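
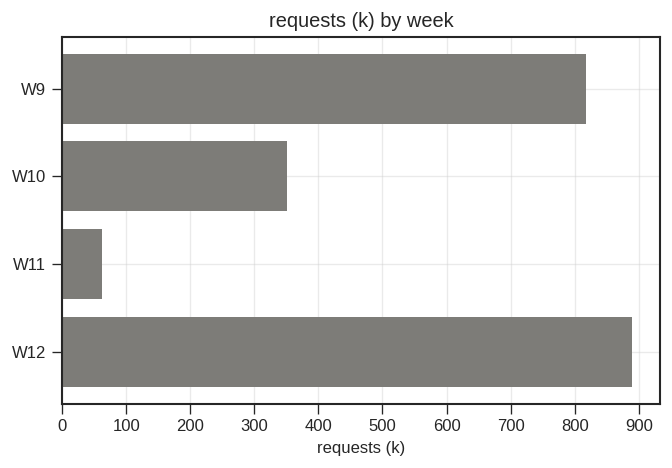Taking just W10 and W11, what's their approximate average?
(400 + 100) / 2 ≈ 250.

≈ 250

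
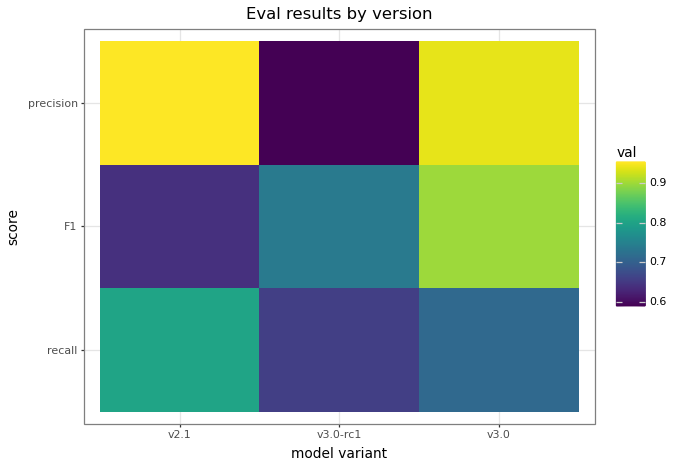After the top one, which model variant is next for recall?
Top 3 for recall: v2.1 ≈ 0.80, v3.0 ≈ 0.70, v3.0-rc1 ≈ 0.65.

v3.0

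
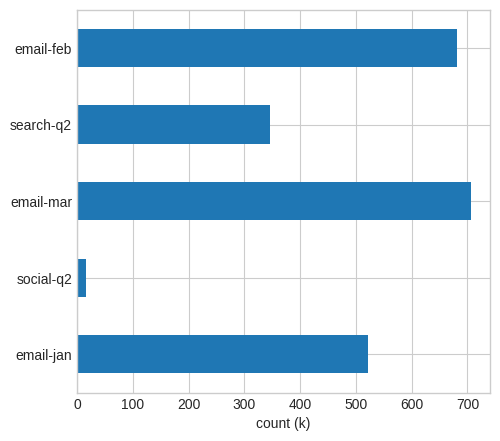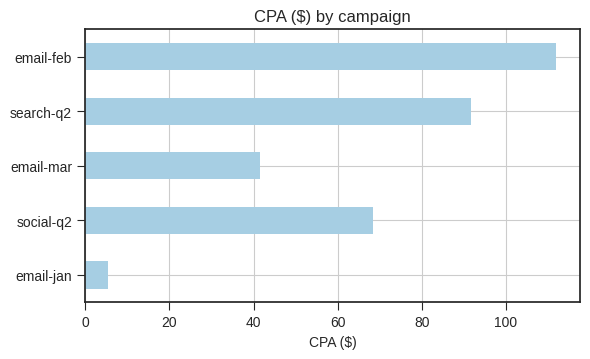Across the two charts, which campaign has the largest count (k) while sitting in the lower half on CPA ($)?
Chart 2 median CPA ($) ≈ 60; below-median campaigns: email-jan, email-mar. Among those, email-mar has the highest count (k) (≈ 700).

email-mar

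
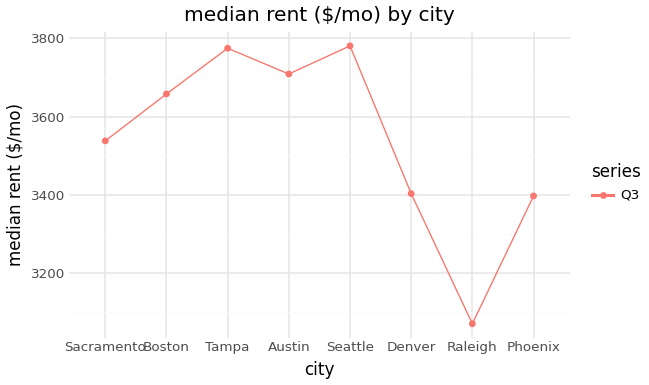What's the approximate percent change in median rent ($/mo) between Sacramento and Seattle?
Sacramento ≈ 3500, Seattle ≈ 3800; (3800 − 3500) / 3500 ≈ +8.6%.

≈ +8.6%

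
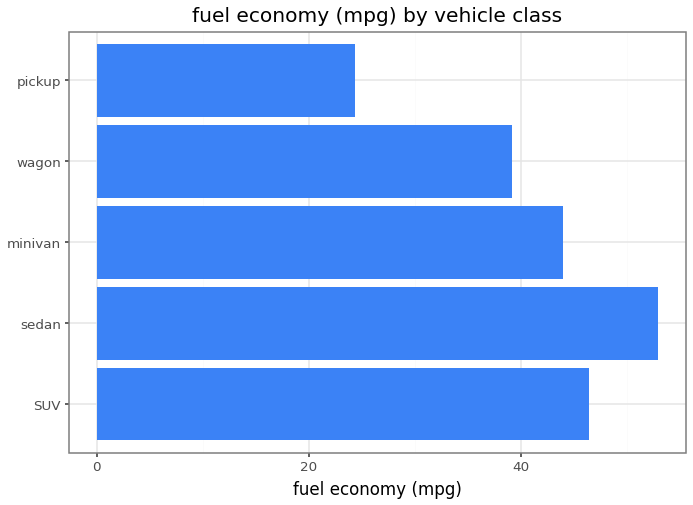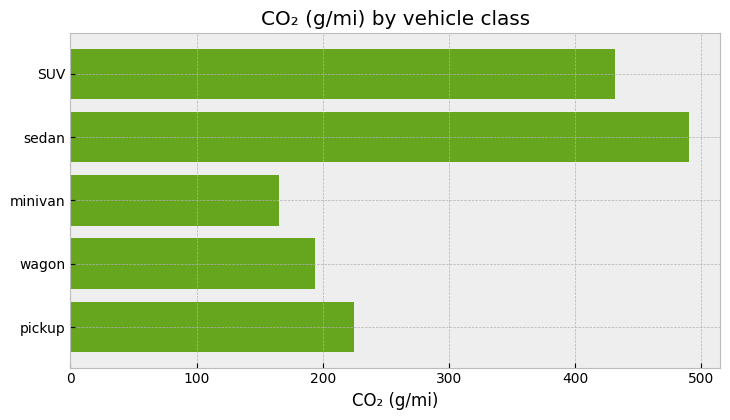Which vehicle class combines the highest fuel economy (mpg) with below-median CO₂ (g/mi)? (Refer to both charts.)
minivan

Chart 2 median CO₂ (g/mi) ≈ 200; below-median vehicle classes: minivan, wagon. Among those, minivan has the highest fuel economy (mpg) (≈ 45).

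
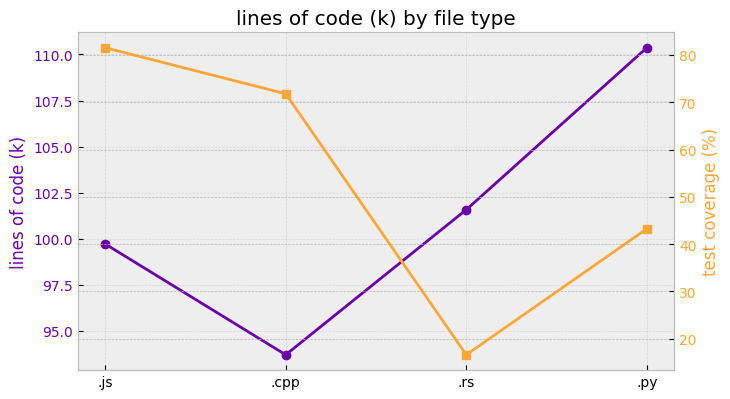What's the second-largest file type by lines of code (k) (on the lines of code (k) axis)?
Top 3 (on the lines of code (k) axis): .py ≈ 110, .rs ≈ 102, .js ≈ 100.

.rs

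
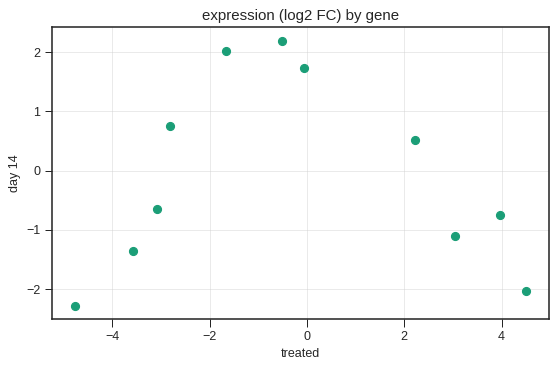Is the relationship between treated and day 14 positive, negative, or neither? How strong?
no clear correlation

Points are roughly uncorrelated; weak (|r| ≈ 0.1).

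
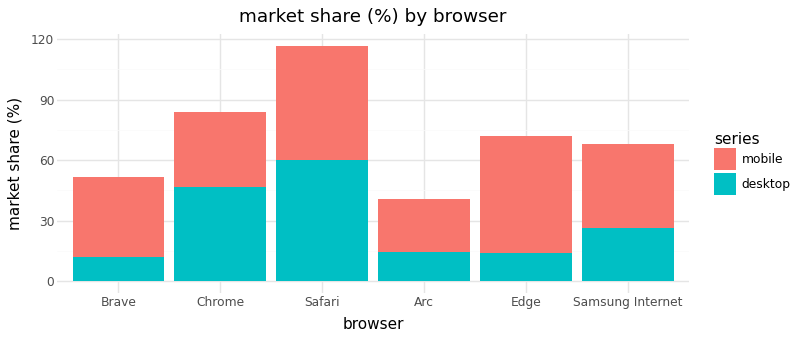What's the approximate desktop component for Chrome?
desktop top ≈ 50, bottom ≈ 0; segment ≈ 50.

≈ 50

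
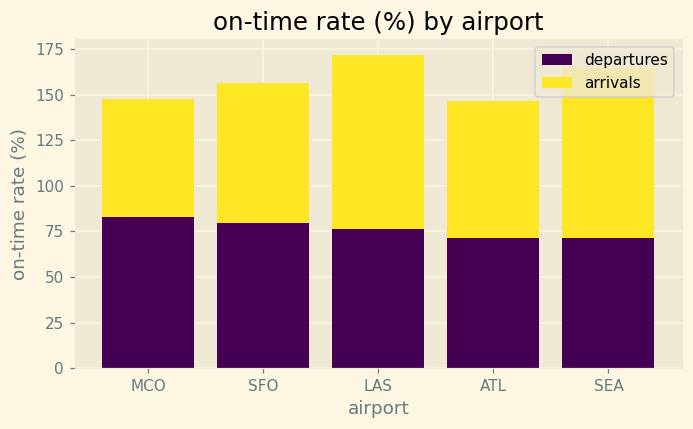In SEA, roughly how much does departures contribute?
departures top ≈ 80, bottom ≈ 0; segment ≈ 80.

≈ 80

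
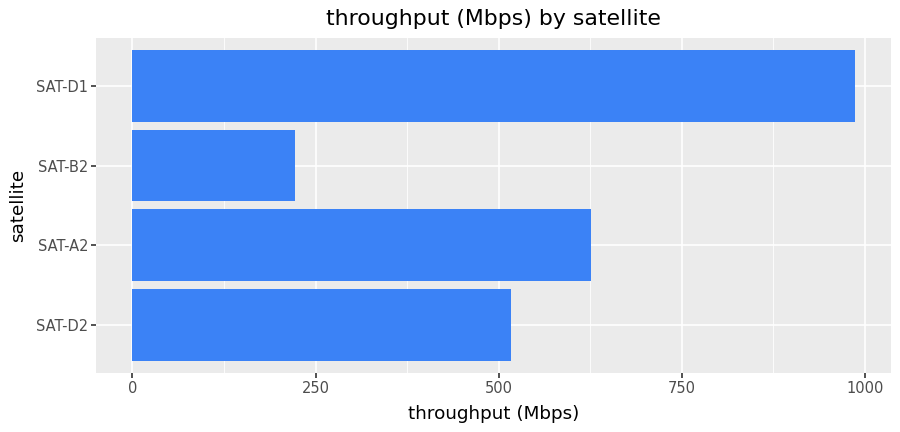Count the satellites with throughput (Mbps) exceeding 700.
1

Above 700: SAT-D1.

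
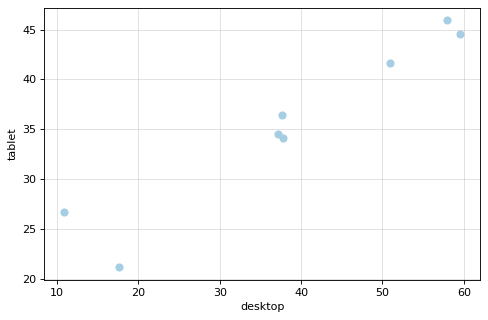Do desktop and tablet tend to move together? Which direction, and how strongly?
Points are positively correlated; strong (|r| ≈ 1.0).

positive, strong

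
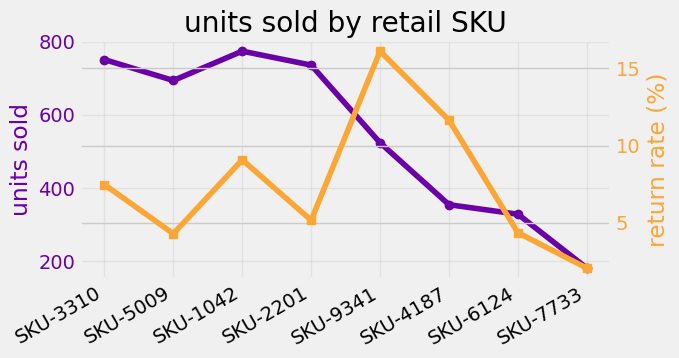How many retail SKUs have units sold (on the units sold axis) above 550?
Above 550: SKU-3310, SKU-5009, SKU-1042, SKU-2201.

4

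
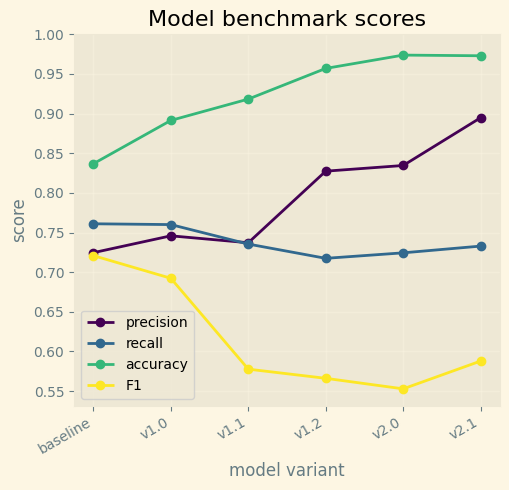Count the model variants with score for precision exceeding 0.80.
3

Above 0.80: v1.2, v2.0, v2.1.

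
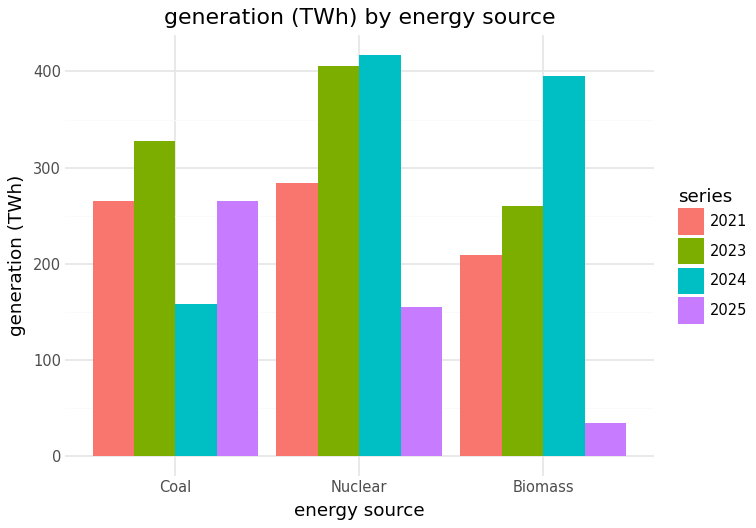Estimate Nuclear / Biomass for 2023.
Nuclear ≈ 400, Biomass ≈ 250; 400/250 ≈ 1.6.

≈ 1.6×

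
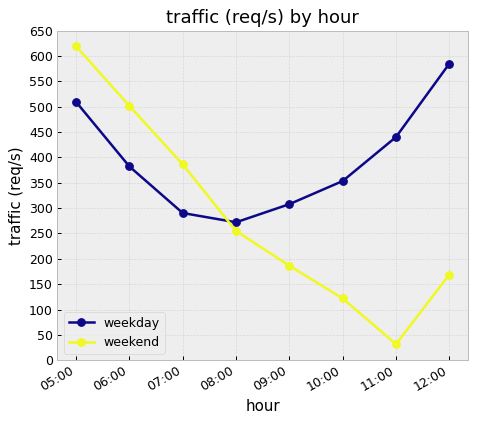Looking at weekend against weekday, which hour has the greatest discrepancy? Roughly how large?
12:00, ≈ 450 req/s

12:00: weekend ≈ 150, weekday ≈ 600 → gap ≈ 450. Next-largest (11:00) is only ≈ 400.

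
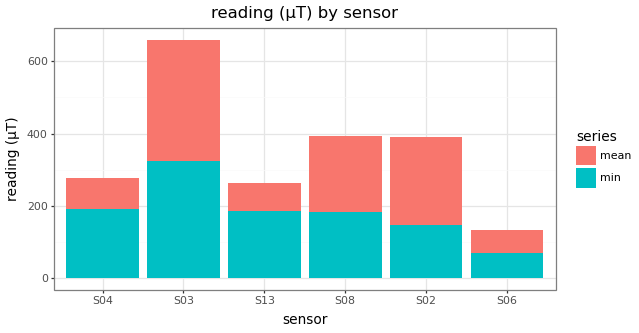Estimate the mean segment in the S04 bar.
mean top ≈ 300, bottom ≈ 200; segment ≈ 100.

≈ 100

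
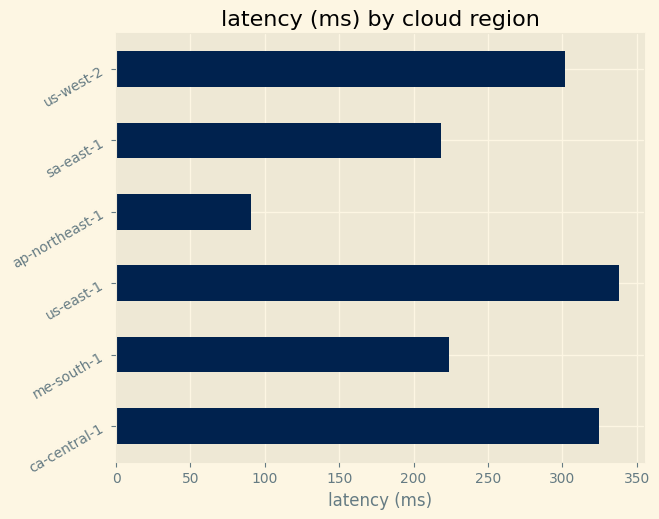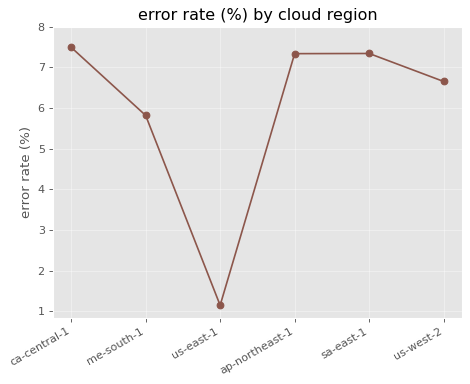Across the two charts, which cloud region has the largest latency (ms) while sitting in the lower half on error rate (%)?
us-east-1

Chart 2 median error rate (%) ≈ 7; below-median cloud regions: me-south-1, us-east-1, us-west-2. Among those, us-east-1 has the highest latency (ms) (≈ 350).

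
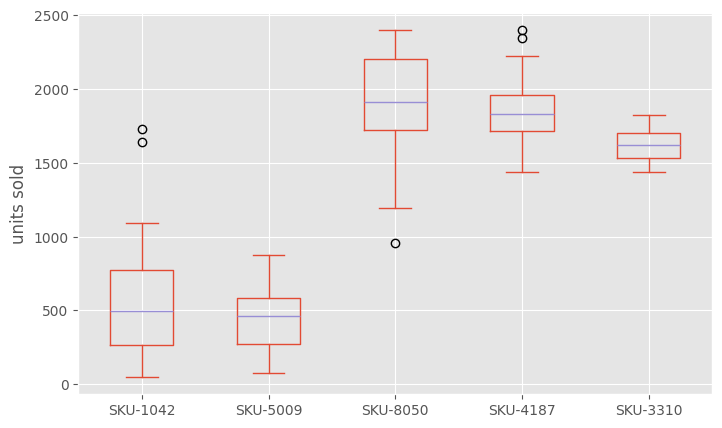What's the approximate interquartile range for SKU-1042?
≈ 600

Q3 ≈ 800, Q1 ≈ 200; IQR ≈ 600.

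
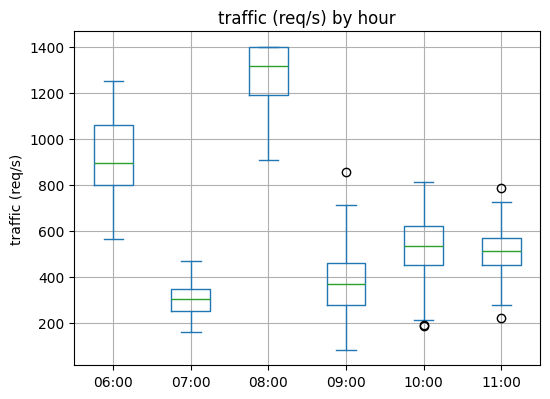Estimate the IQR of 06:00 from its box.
Q3 ≈ 1100, Q1 ≈ 800; IQR ≈ 300.

≈ 300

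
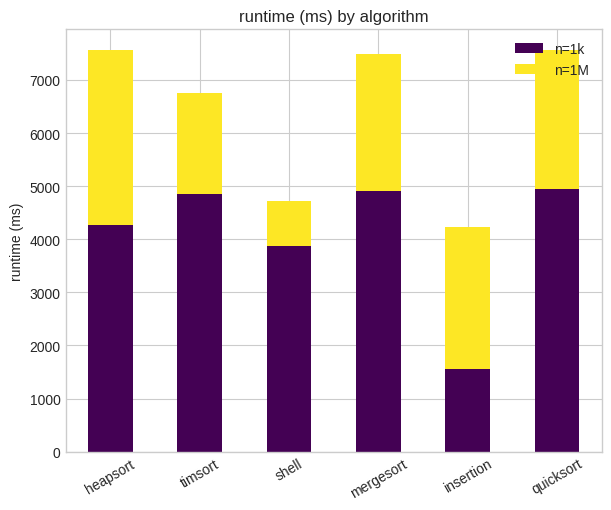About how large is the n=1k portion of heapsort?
≈ 4000

n=1k top ≈ 4000, bottom ≈ 0; segment ≈ 4000.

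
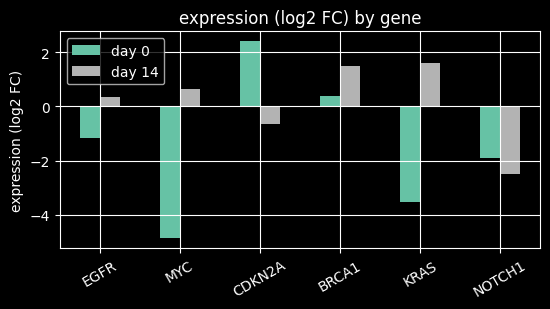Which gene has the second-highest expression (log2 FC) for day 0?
BRCA1

Top 3 for day 0: CDKN2A ≈ 2, BRCA1 ≈ 0, EGFR ≈ -1.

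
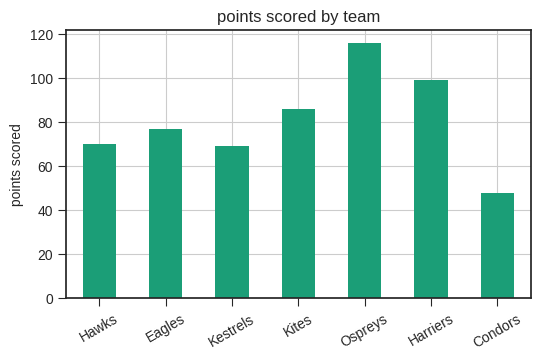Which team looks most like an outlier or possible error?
Ospreys ≈ 120; the rest sit between ≈ 50 and ≈ 100.

Ospreys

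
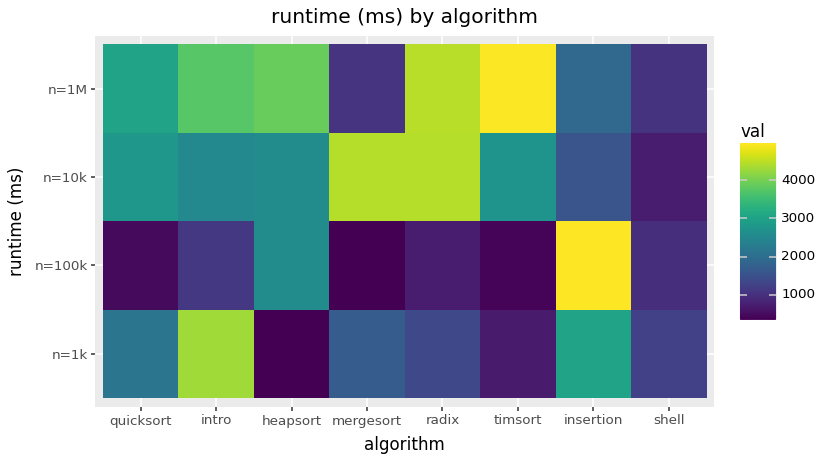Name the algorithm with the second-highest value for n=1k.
insertion

Top 3 for n=1k: intro ≈ 4500, insertion ≈ 3000, quicksort ≈ 2000.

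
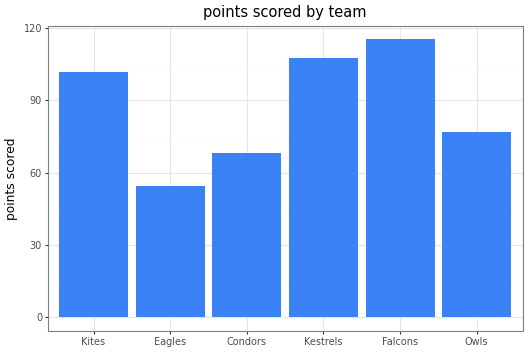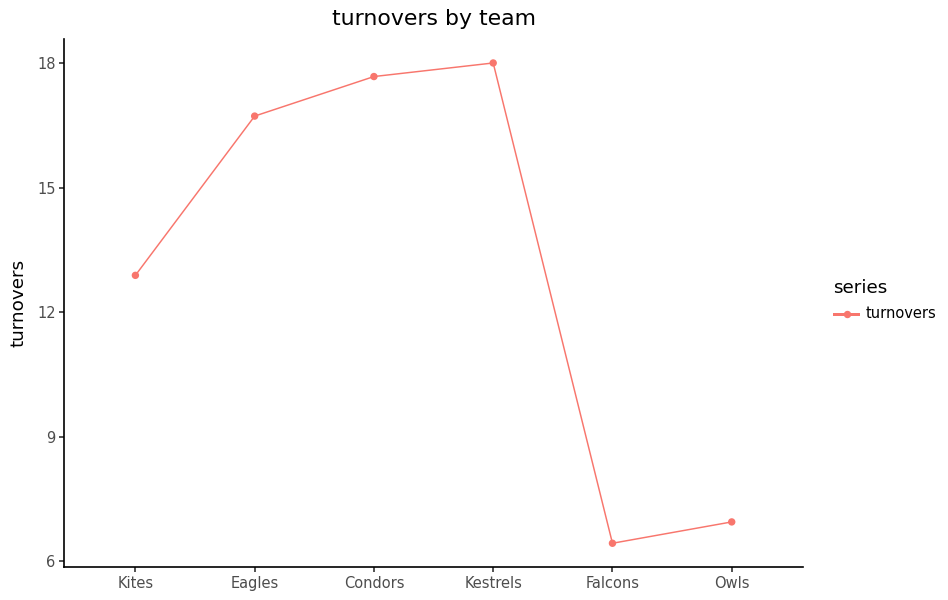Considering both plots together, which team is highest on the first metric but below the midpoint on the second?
Falcons

Chart 2 median turnovers ≈ 14; below-median teams: Kites, Falcons, Owls. Among those, Falcons has the highest points scored (≈ 120).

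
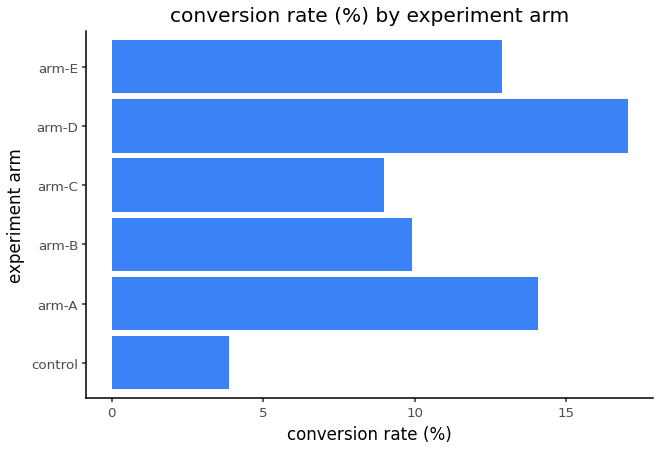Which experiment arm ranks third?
arm-E

Top 4: arm-D ≈ 18, arm-A ≈ 14, arm-E ≈ 12, arm-B ≈ 10.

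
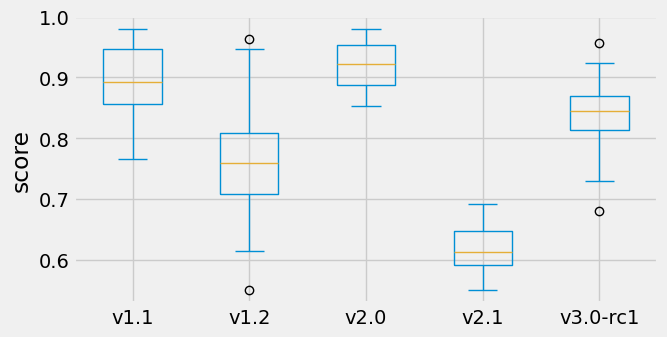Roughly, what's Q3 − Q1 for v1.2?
Q3 ≈ 0.80, Q1 ≈ 0.70; IQR ≈ 0.10.

≈ 0.10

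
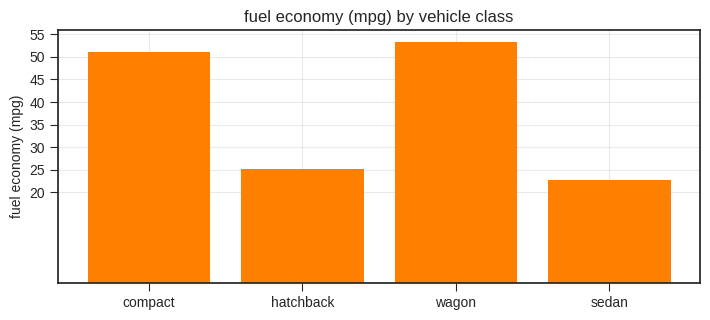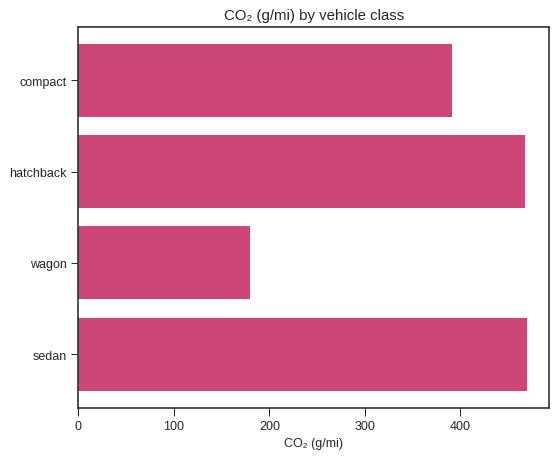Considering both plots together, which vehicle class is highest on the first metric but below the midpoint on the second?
wagon

Chart 2 median CO₂ (g/mi) ≈ 450; below-median vehicle classes: compact, wagon. Among those, wagon has the highest fuel economy (mpg) (≈ 55).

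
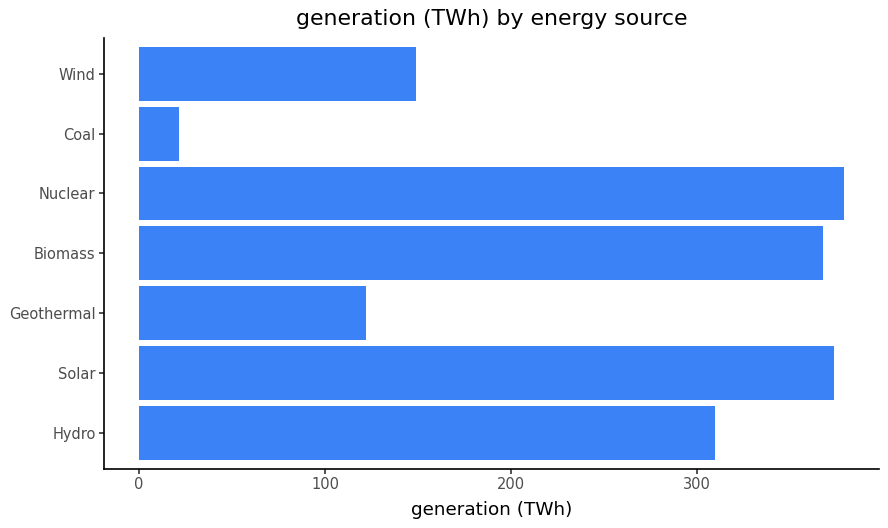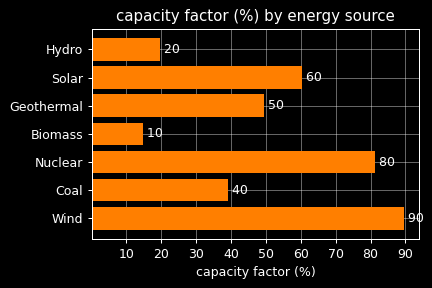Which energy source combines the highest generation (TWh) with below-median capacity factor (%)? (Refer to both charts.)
Biomass

Chart 2 median capacity factor (%) ≈ 50; below-median energy sources: Hydro, Biomass, Coal. Among those, Biomass has the highest generation (TWh) (≈ 350).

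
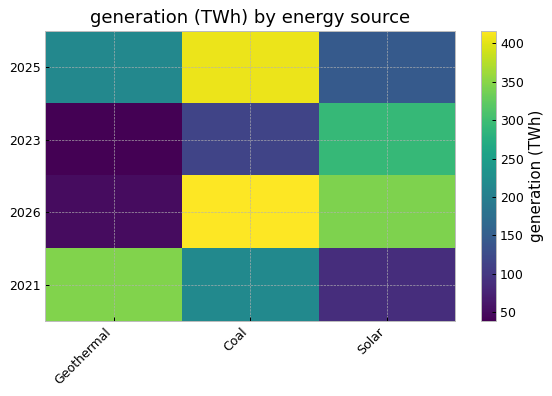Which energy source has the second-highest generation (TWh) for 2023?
Top 3 for 2023: Solar ≈ 300, Coal ≈ 100, Geothermal ≈ 50.

Coal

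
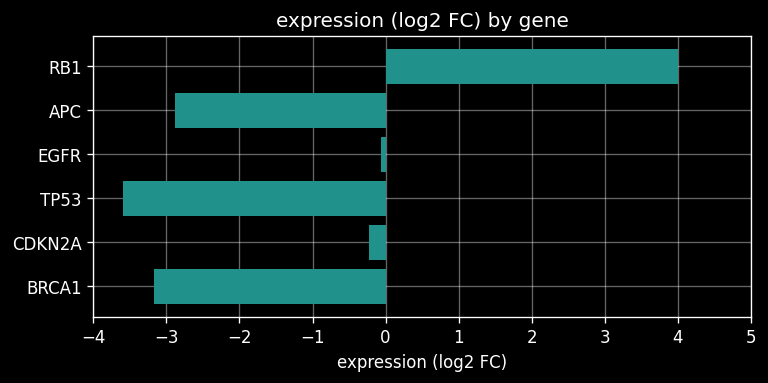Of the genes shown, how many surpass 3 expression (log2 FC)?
1

Above 3: RB1.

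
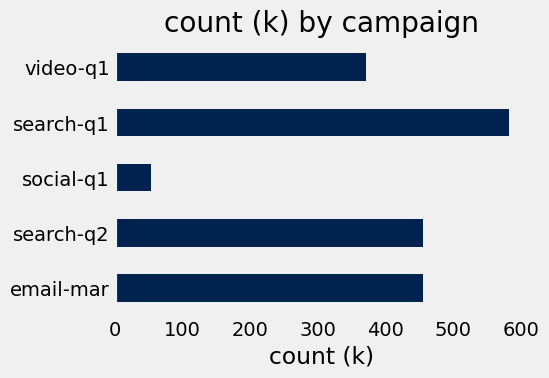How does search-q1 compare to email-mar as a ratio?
≈ 1.33×

search-q1 ≈ 600, email-mar ≈ 450; 600/450 ≈ 1.33.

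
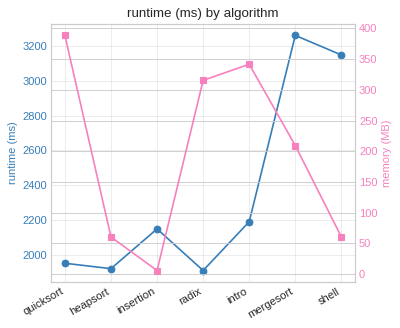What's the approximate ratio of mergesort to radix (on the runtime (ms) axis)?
mergesort ≈ 3200, radix ≈ 2000; 3200/2000 ≈ 1.6.

≈ 1.6×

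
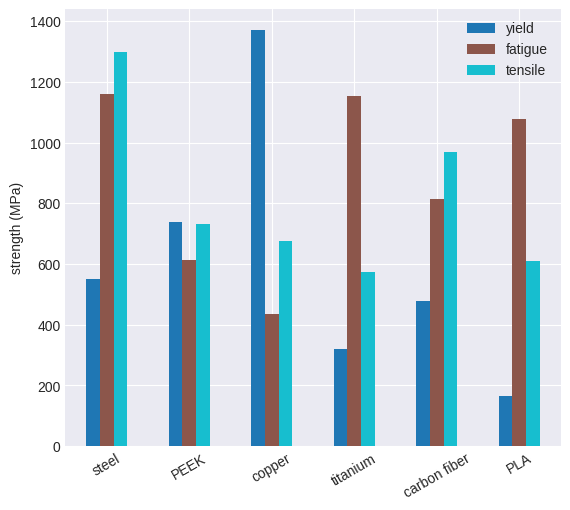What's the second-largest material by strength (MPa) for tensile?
carbon fiber

Top 3 for tensile: steel ≈ 1200, carbon fiber ≈ 1000, PEEK ≈ 800.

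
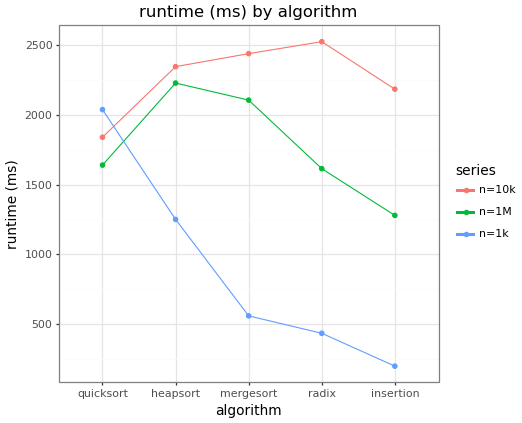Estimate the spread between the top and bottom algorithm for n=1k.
Max quicksort ≈ 2000, min insertion ≈ 200; range ≈ 1800.

≈ 1800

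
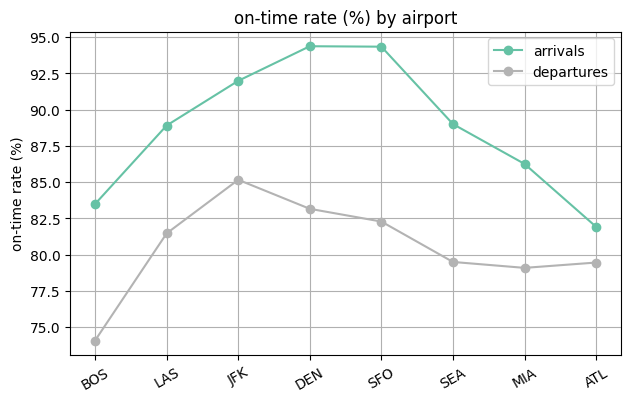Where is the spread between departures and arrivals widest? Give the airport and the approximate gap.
SFO, ≈ 12 %

SFO: departures ≈ 82, arrivals ≈ 94 → gap ≈ 12. Next-largest (DEN) is only ≈ 10.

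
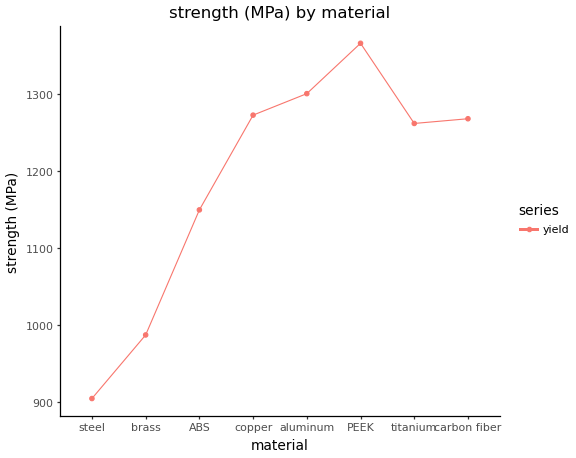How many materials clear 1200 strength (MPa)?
Above 1200: copper, aluminum, PEEK, titanium, carbon fiber.

5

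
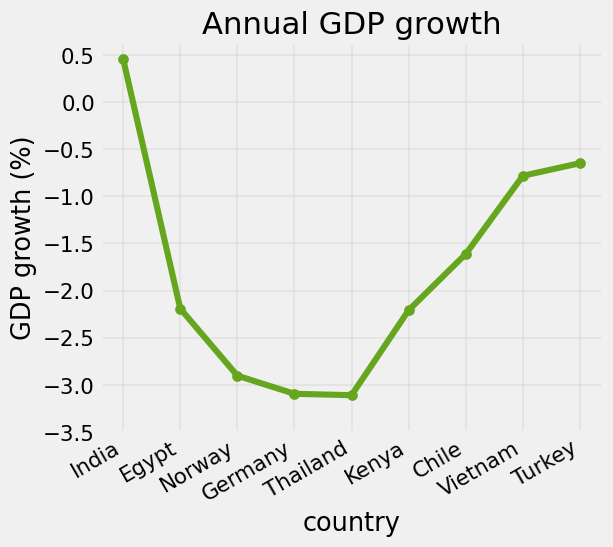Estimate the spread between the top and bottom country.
Max India ≈ 0.5, min Thailand ≈ -3.0; range ≈ 3.5.

≈ 3.5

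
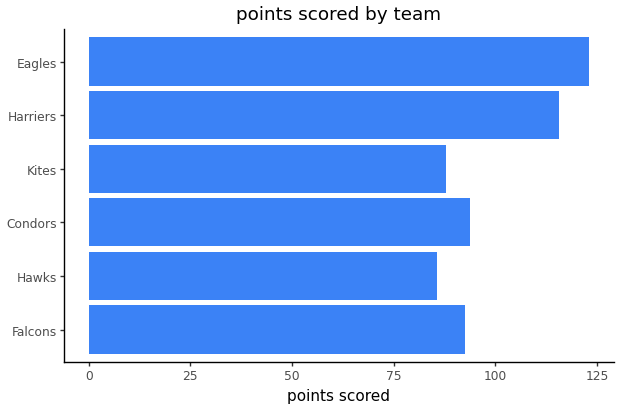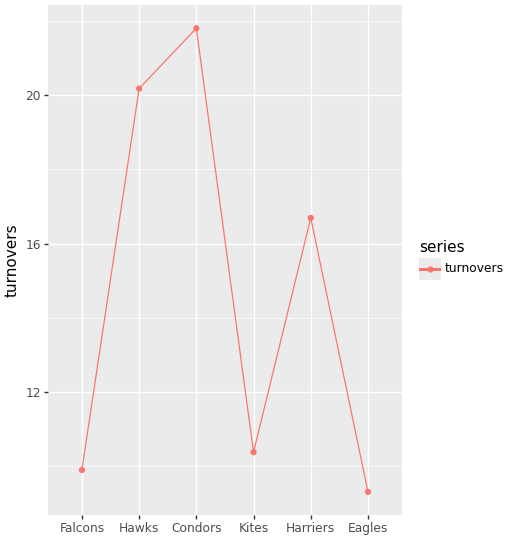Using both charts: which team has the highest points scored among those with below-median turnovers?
Eagles

Chart 2 median turnovers ≈ 14; below-median teams: Falcons, Kites, Eagles. Among those, Eagles has the highest points scored (≈ 120).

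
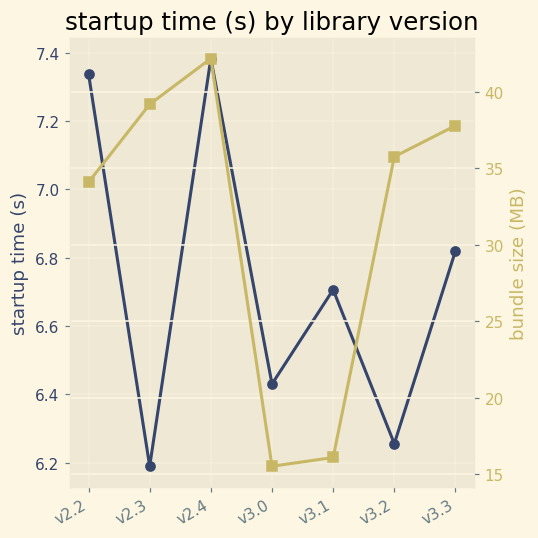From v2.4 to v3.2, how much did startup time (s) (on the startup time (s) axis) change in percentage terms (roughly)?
v2.4 ≈ 7.4, v3.2 ≈ 6.3; (6.3 − 7.4) / 7.4 ≈ -14.9%.

≈ -14.9%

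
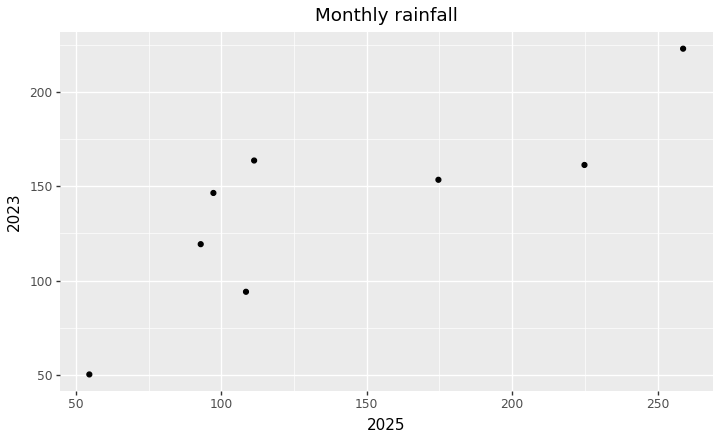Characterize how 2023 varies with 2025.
Points are positively correlated; strong (|r| ≈ 0.8).

positive, strong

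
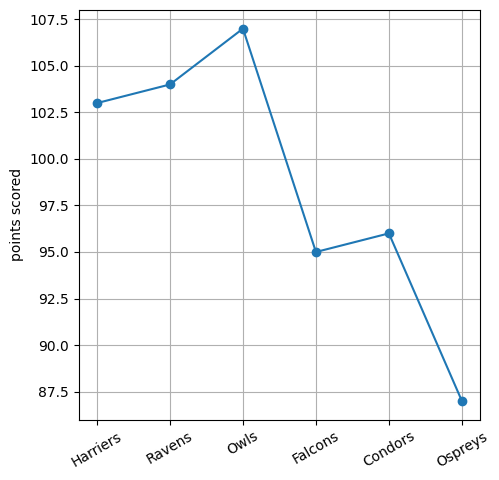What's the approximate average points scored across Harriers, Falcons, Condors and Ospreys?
≈ 96

(104 + 96 + 96 + 88) / 4 ≈ 96.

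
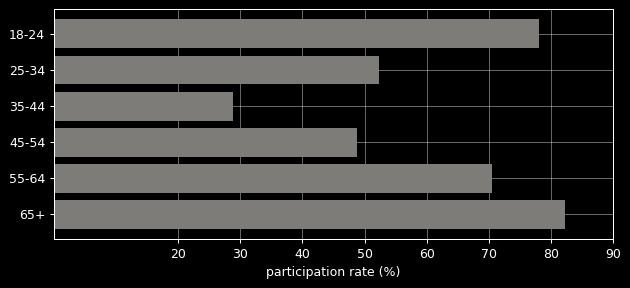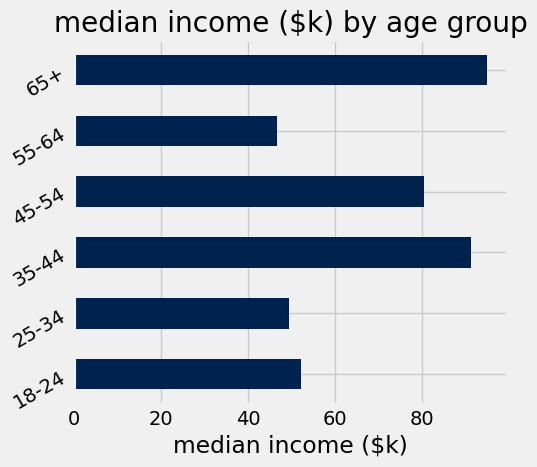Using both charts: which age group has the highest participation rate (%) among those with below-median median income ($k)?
18-24

Chart 2 median median income ($k) ≈ 70; below-median age groups: 18-24, 25-34, 55-64. Among those, 18-24 has the highest participation rate (%) (≈ 80).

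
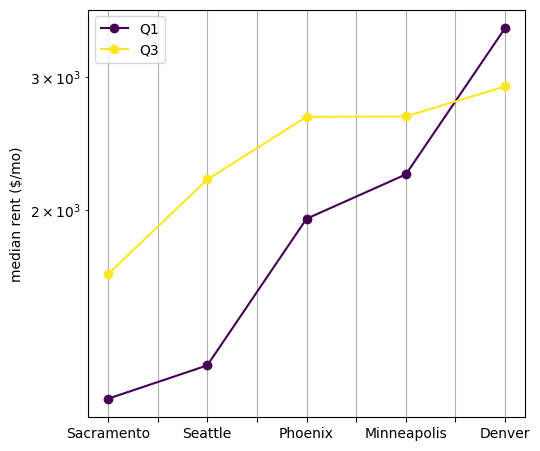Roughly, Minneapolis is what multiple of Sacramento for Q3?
Minneapolis ≈ 2600, Sacramento ≈ 1600; 2600/1600 ≈ 1.62.

≈ 1.62×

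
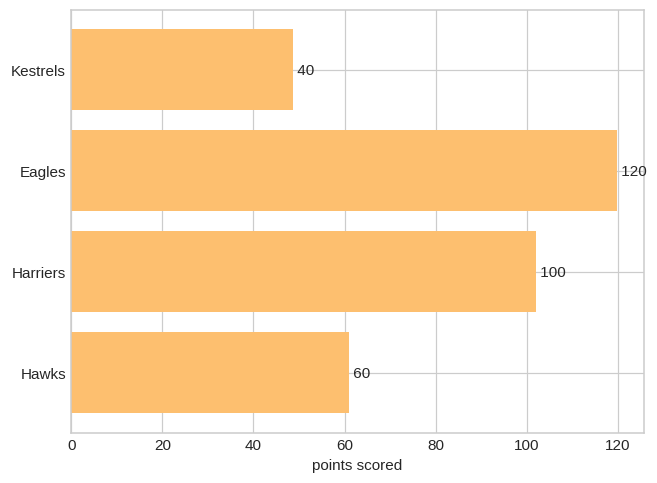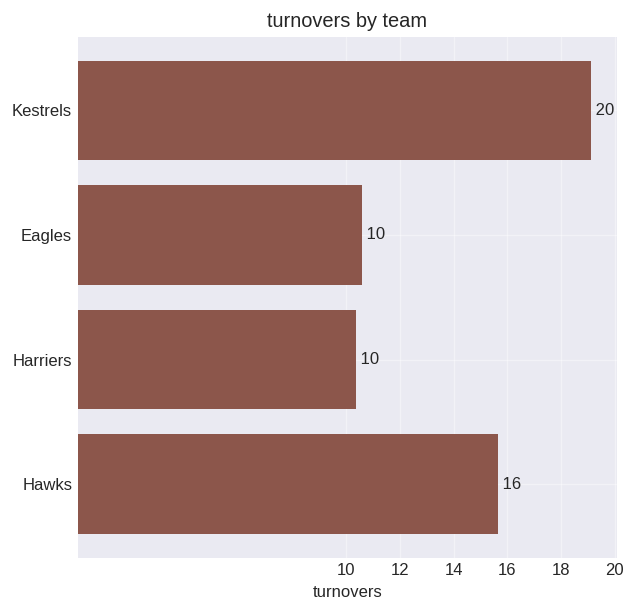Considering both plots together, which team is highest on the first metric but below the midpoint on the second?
Chart 2 median turnovers ≈ 14; below-median teams: Eagles, Harriers. Among those, Eagles has the highest points scored (≈ 120).

Eagles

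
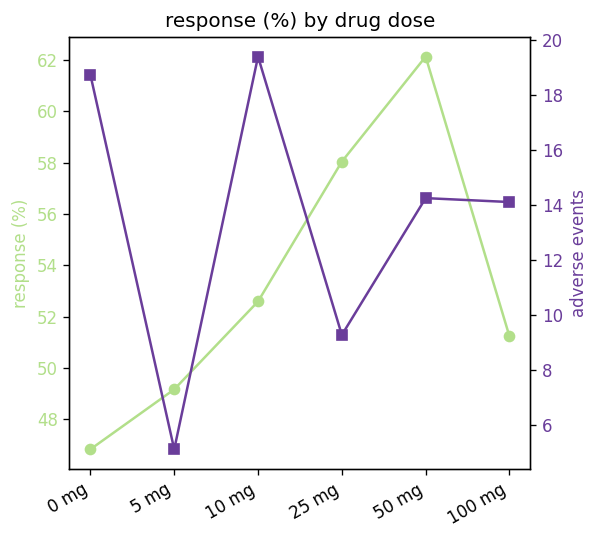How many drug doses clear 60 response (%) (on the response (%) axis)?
Above 60: 50 mg.

1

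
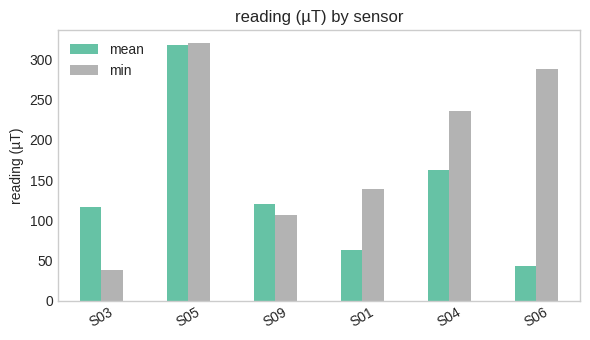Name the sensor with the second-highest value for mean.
S04

Top 3 for mean: S05 ≈ 300, S04 ≈ 150, S09 ≈ 100.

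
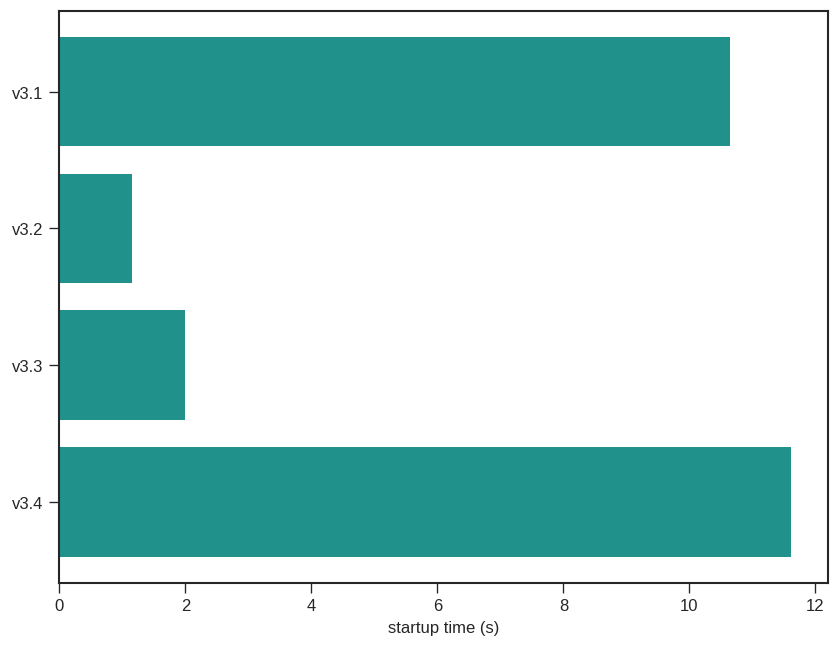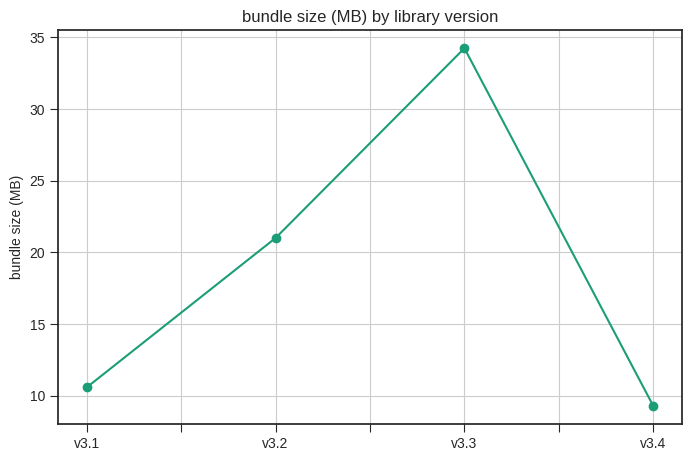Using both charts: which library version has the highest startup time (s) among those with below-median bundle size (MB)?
v3.4

Chart 2 median bundle size (MB) ≈ 15; below-median library versions: v3.1, v3.4. Among those, v3.4 has the highest startup time (s) (≈ 12).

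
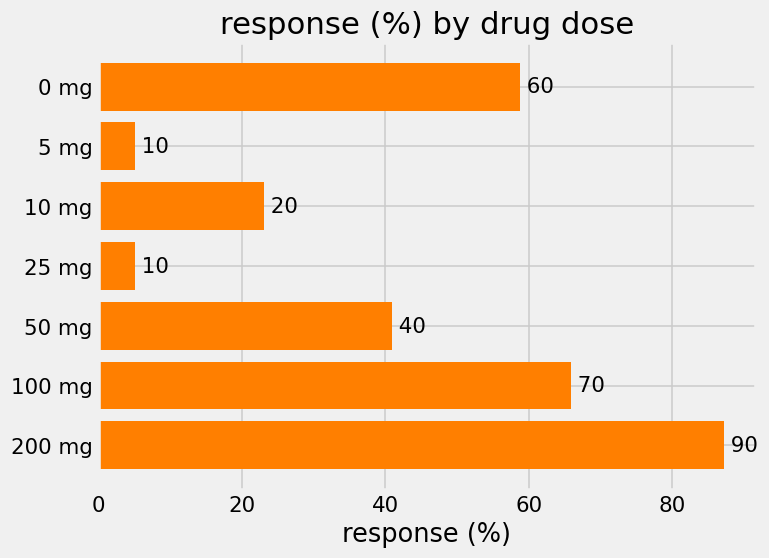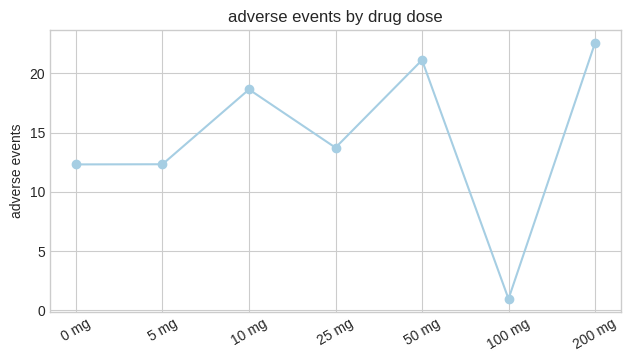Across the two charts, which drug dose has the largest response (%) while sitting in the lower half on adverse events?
100 mg

Chart 2 median adverse events ≈ 15; below-median drug doses: 0 mg, 5 mg, 100 mg. Among those, 100 mg has the highest response (%) (≈ 70).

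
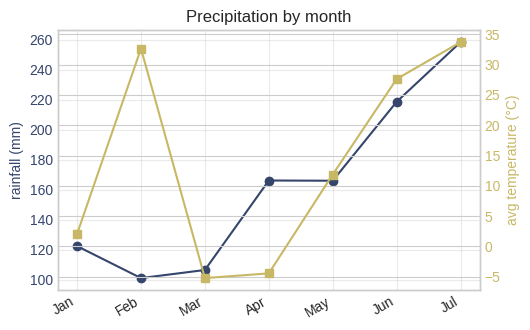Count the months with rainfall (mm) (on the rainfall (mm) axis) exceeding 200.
2

Above 200: Jun, Jul.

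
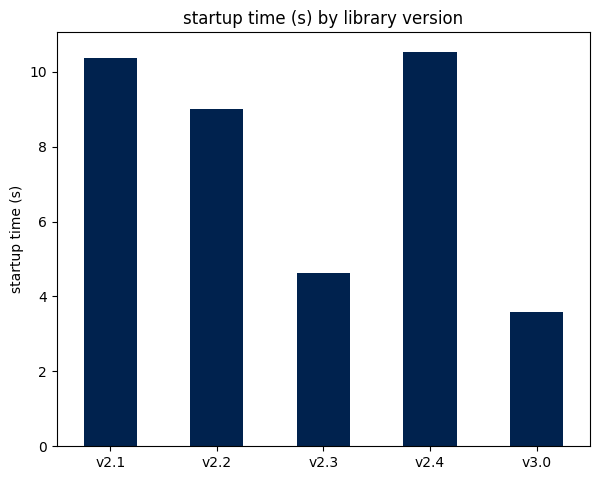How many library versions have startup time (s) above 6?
Above 6: v2.1, v2.2, v2.4.

3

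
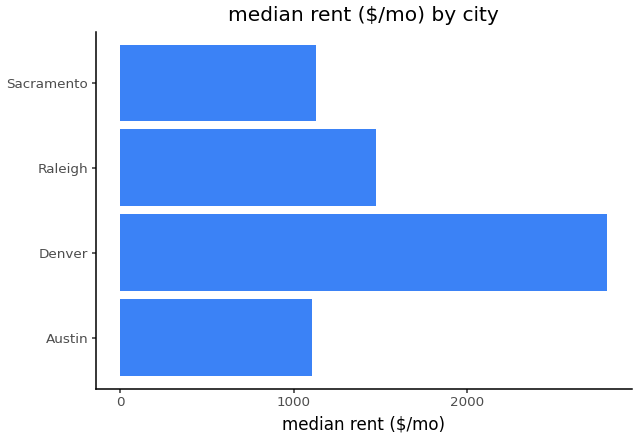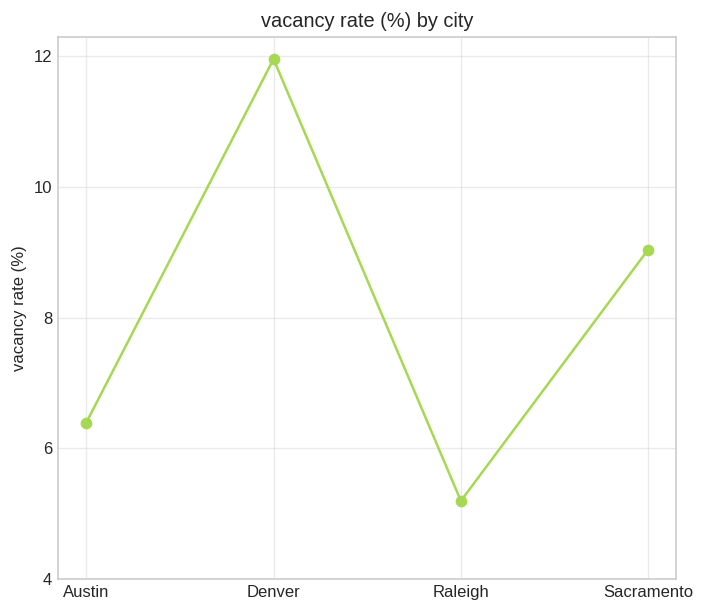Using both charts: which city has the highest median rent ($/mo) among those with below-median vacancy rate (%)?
Chart 2 median vacancy rate (%) ≈ 8; below-median cities: Austin, Raleigh. Among those, Raleigh has the highest median rent ($/mo) (≈ 1500).

Raleigh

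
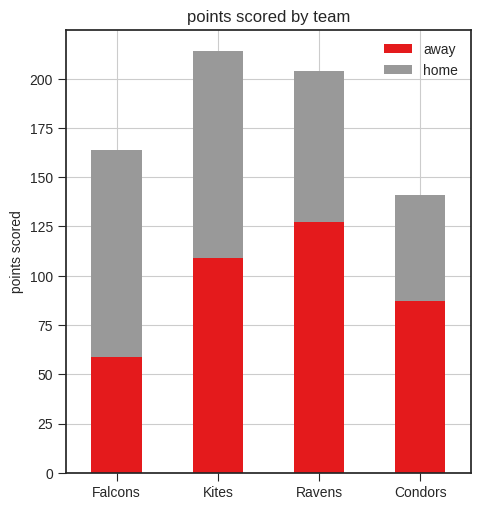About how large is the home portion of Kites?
≈ 120

home top ≈ 220, bottom ≈ 100; segment ≈ 120.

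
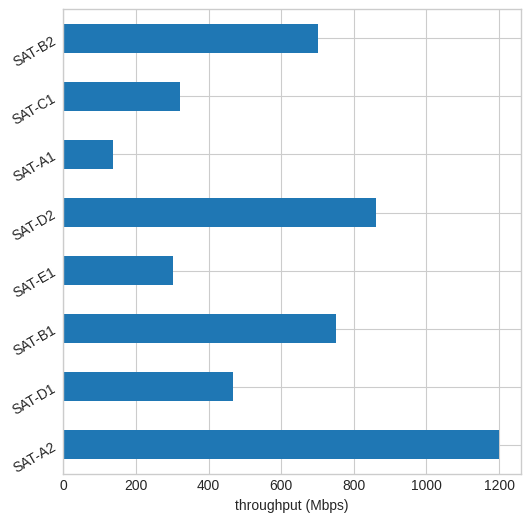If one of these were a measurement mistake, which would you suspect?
SAT-A2 ≈ 1200; the rest sit between ≈ 100 and ≈ 900.

SAT-A2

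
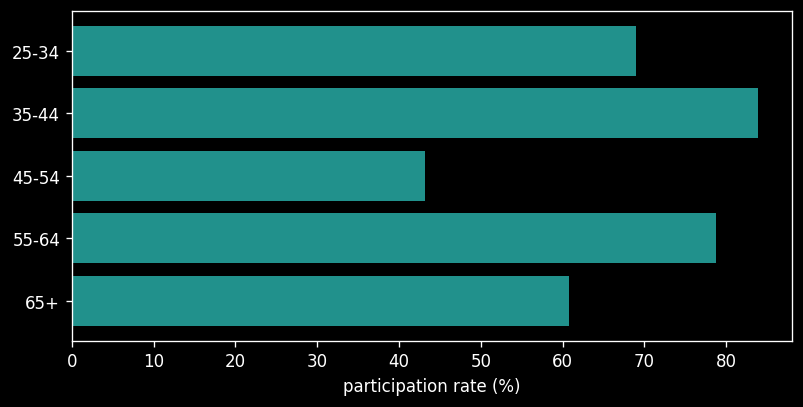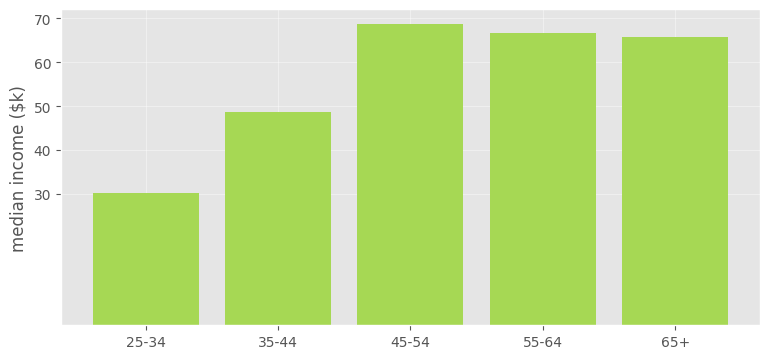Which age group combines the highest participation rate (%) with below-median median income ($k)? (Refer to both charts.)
Chart 2 median median income ($k) ≈ 70; below-median age groups: 25-34, 35-44. Among those, 35-44 has the highest participation rate (%) (≈ 80).

35-44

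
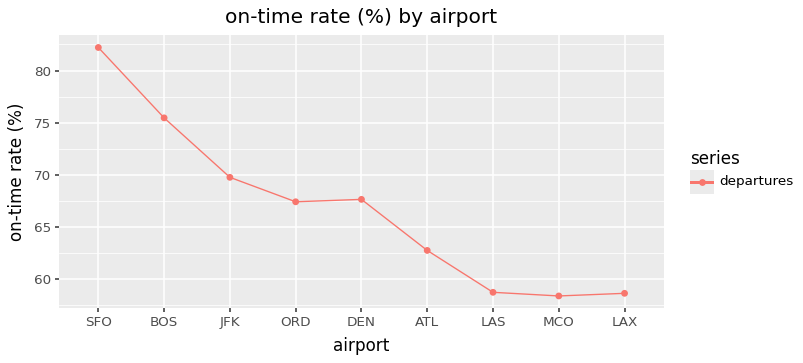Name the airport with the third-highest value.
Top 4: SFO ≈ 82, BOS ≈ 76, JFK ≈ 70, DEN ≈ 68.

JFK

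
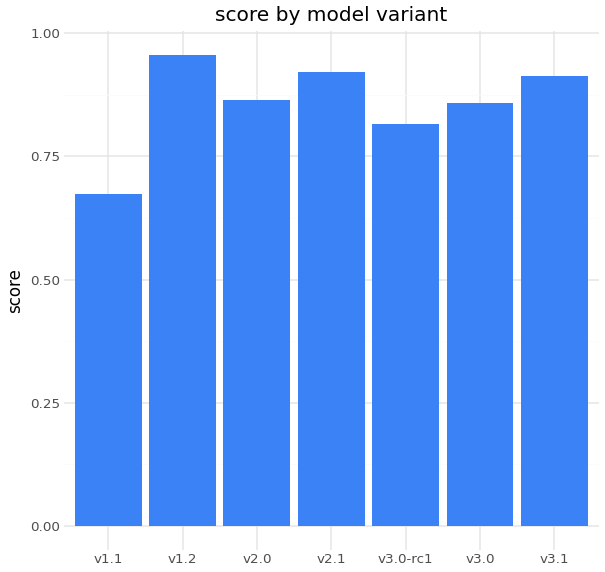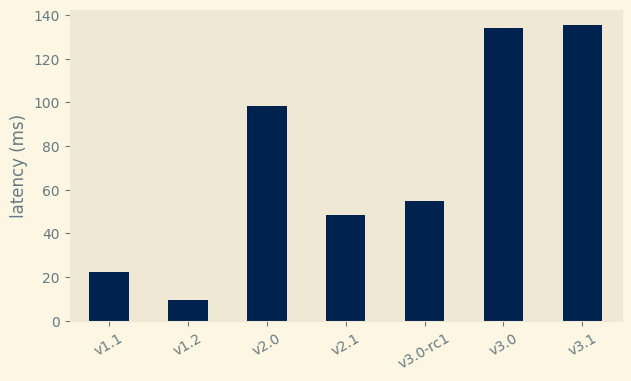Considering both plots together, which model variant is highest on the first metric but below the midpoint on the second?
v1.2

Chart 2 median latency (ms) ≈ 60; below-median model variants: v1.1, v1.2, v2.1. Among those, v1.2 has the highest score (≈ 1).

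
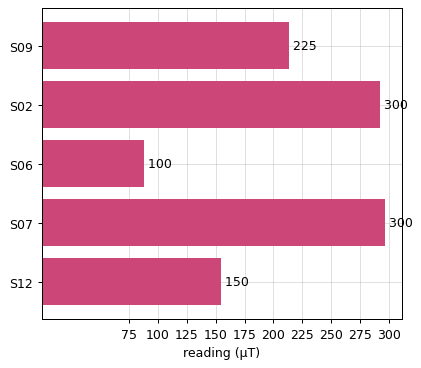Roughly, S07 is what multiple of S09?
S07 ≈ 300, S09 ≈ 225; 300/225 ≈ 1.33.

≈ 1.33×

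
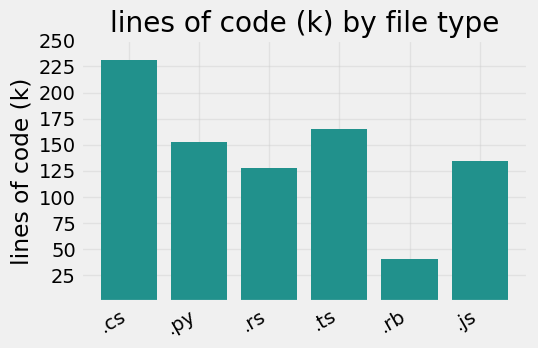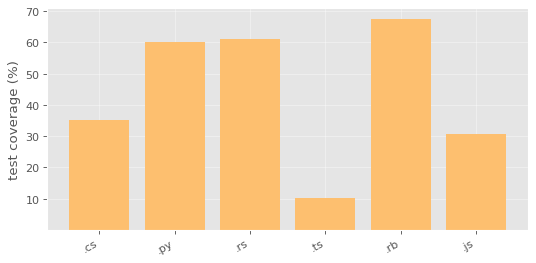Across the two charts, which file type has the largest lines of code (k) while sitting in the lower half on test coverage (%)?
.cs

Chart 2 median test coverage (%) ≈ 50; below-median file types: .cs, .ts, .js. Among those, .cs has the highest lines of code (k) (≈ 225).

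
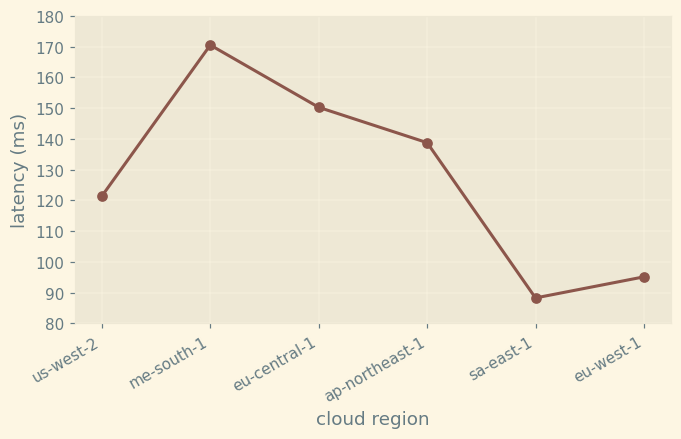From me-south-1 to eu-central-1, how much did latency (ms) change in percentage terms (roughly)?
me-south-1 ≈ 170, eu-central-1 ≈ 150; (150 − 170) / 170 ≈ -11.8%.

≈ -11.8%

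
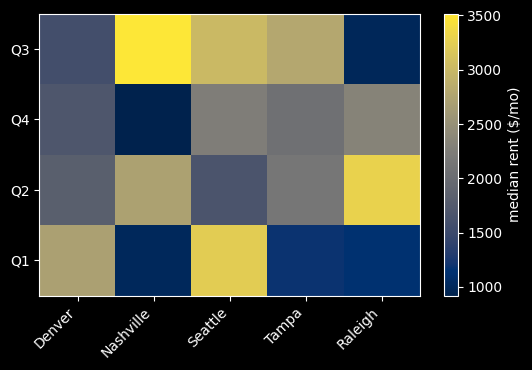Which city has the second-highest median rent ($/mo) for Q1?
Denver

Top 3 for Q1: Seattle ≈ 3000, Denver ≈ 2500, Tampa ≈ 1000.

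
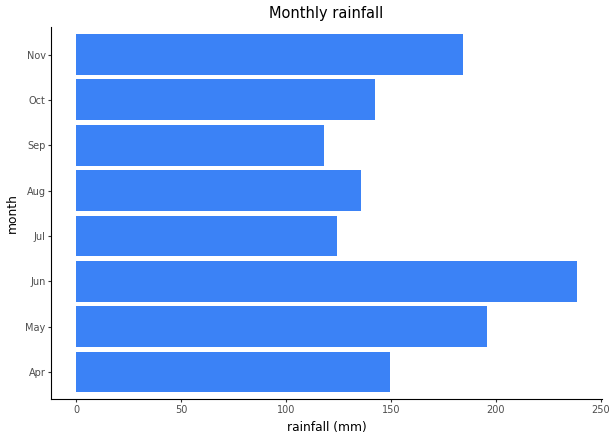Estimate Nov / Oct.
Nov ≈ 180, Oct ≈ 140; 180/140 ≈ 1.29.

≈ 1.29×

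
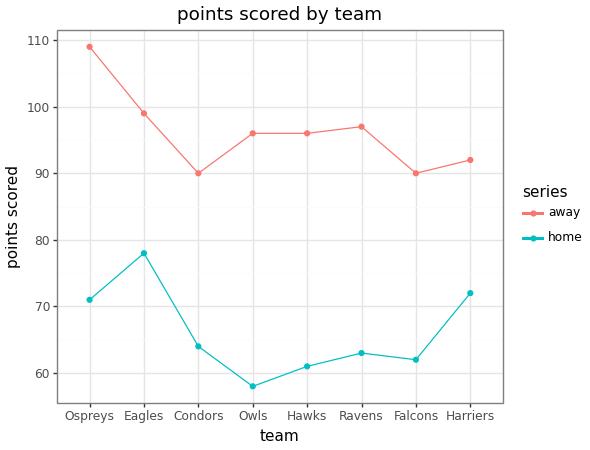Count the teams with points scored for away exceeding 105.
1

Above 105: Ospreys.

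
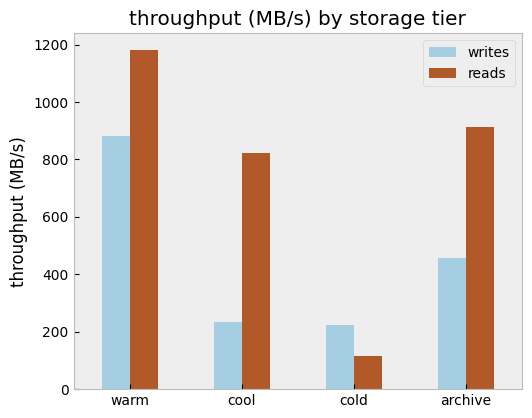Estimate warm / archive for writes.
≈ 1.8×

warm ≈ 900, archive ≈ 500; 900/500 ≈ 1.8.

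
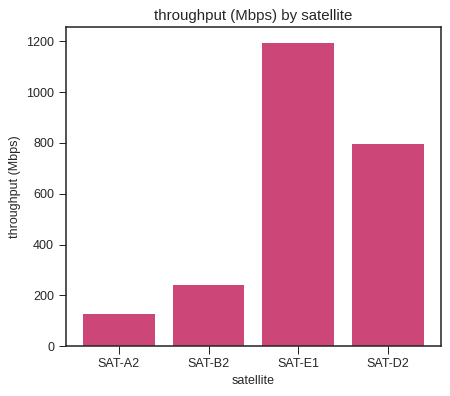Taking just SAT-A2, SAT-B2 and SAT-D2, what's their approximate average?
(100 + 200 + 800) / 3 ≈ 367.

≈ 367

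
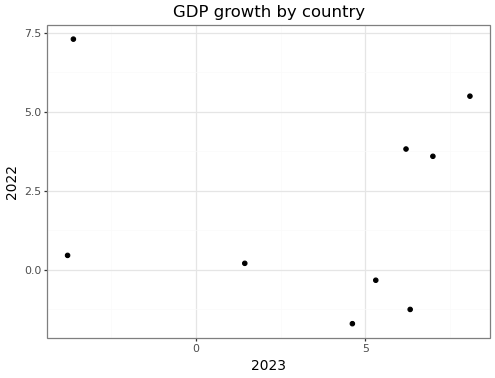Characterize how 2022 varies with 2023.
no clear correlation

Points are roughly uncorrelated; weak (|r| ≈ 0.1).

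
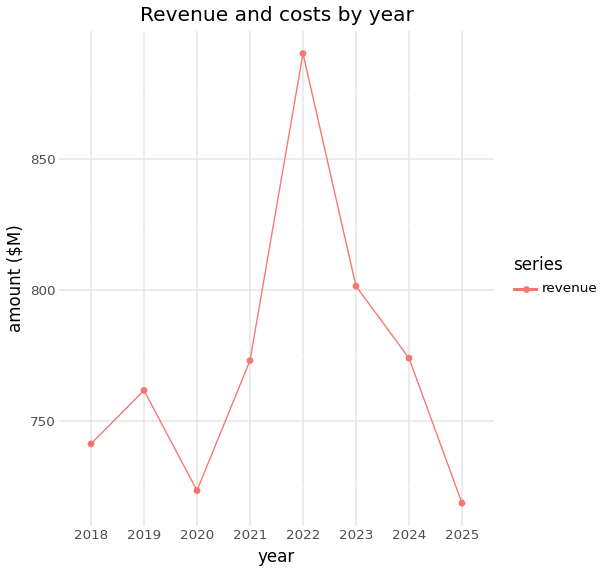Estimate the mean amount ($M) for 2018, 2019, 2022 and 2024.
(740 + 760 + 900 + 780) / 4 ≈ 795.

≈ 795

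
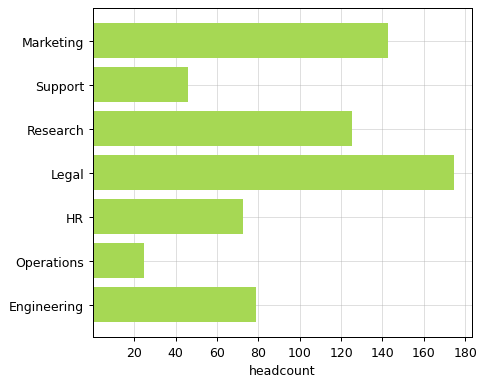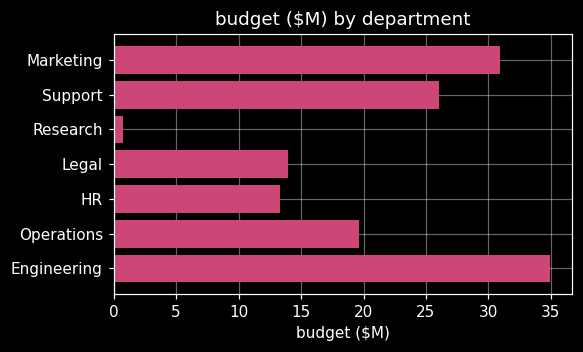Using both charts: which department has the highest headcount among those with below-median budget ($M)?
Chart 2 median budget ($M) ≈ 20; below-median departments: Research, Legal, HR. Among those, Legal has the highest headcount (≈ 180).

Legal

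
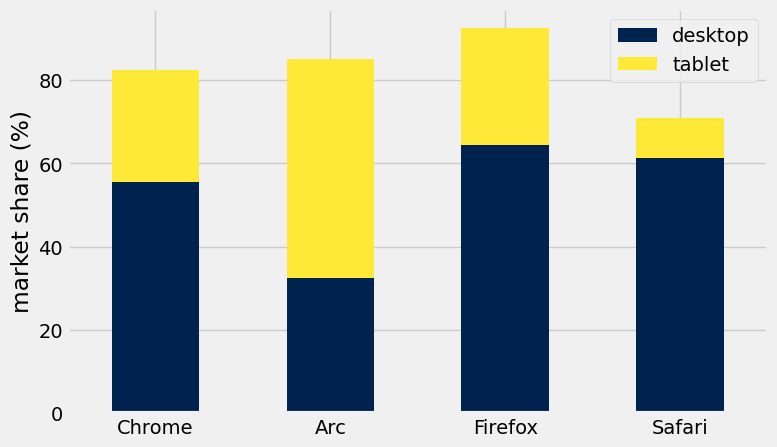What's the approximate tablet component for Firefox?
≈ 30

tablet top ≈ 90, bottom ≈ 60; segment ≈ 30.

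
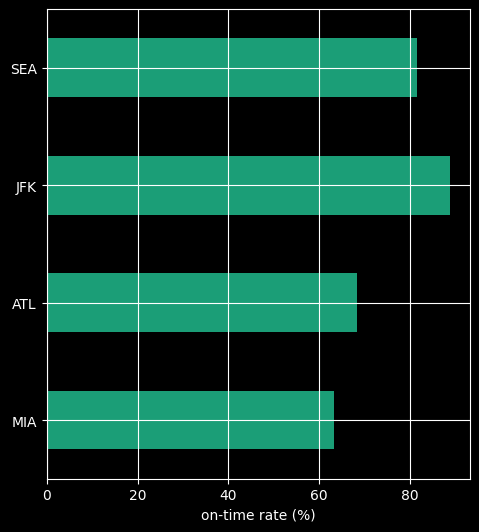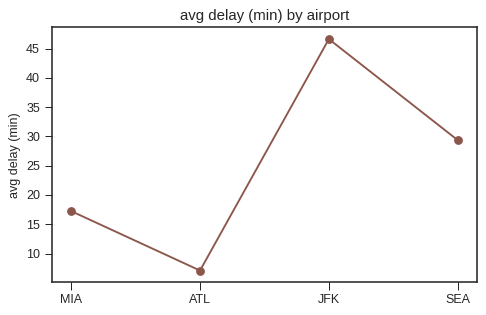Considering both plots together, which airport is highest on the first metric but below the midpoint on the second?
Chart 2 median avg delay (min) ≈ 25; below-median airports: MIA, ATL. Among those, ATL has the highest on-time rate (%) (≈ 70).

ATL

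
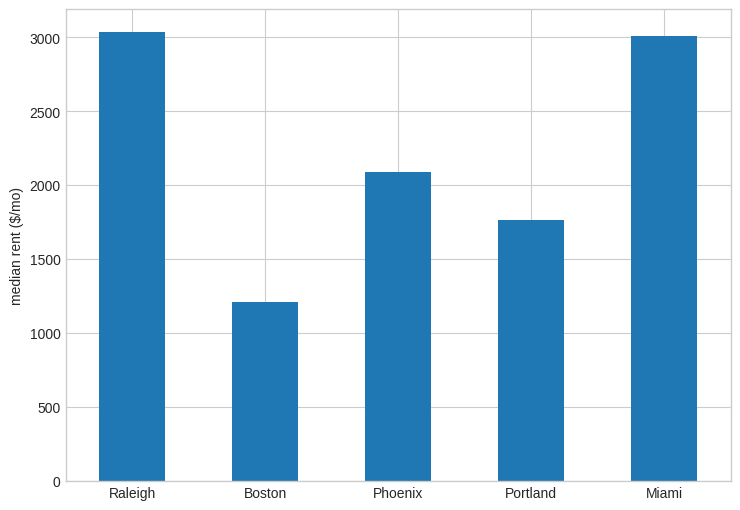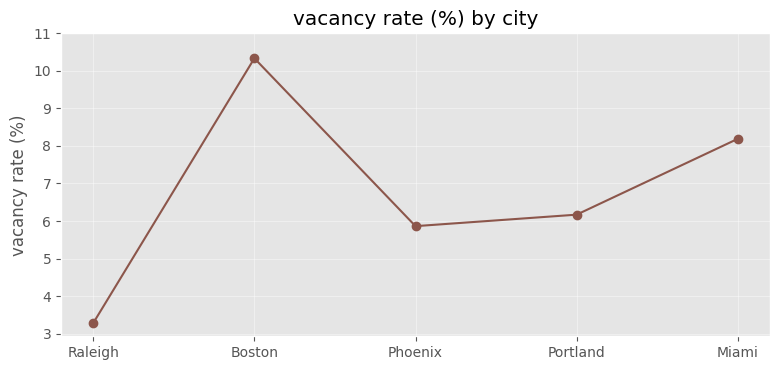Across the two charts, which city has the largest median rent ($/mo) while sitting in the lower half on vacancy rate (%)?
Chart 2 median vacancy rate (%) ≈ 6; below-median cities: Raleigh, Phoenix. Among those, Raleigh has the highest median rent ($/mo) (≈ 3000).

Raleigh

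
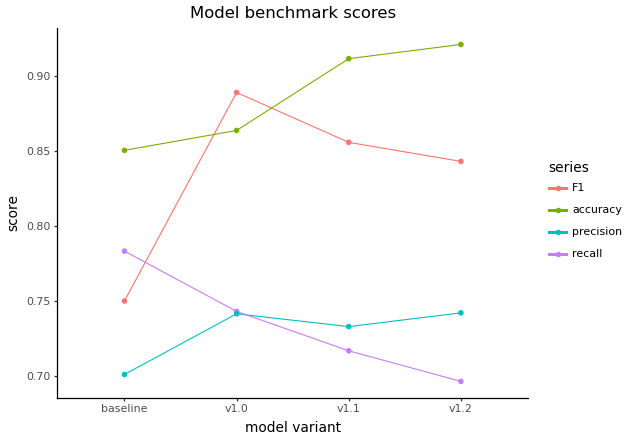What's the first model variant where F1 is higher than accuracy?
baseline: F1 ≈ 0.76 vs accuracy ≈ 0.86 (not yet); v1.0: F1 ≈ 0.88 vs accuracy ≈ 0.86 (first crossover).

v1.0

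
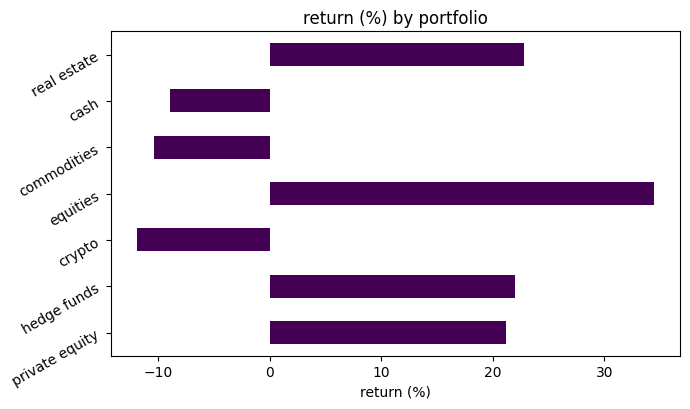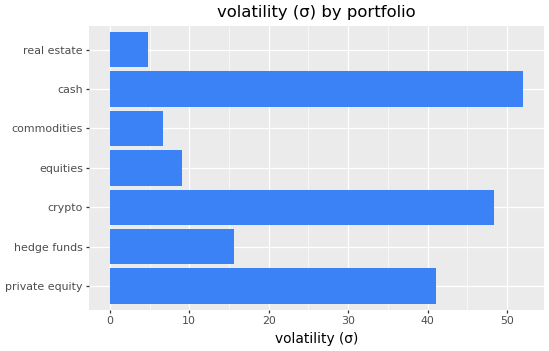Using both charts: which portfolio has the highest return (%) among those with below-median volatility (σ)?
Chart 2 median volatility (σ) ≈ 15; below-median portfolios: equities, commodities, real estate. Among those, equities has the highest return (%) (≈ 35).

equities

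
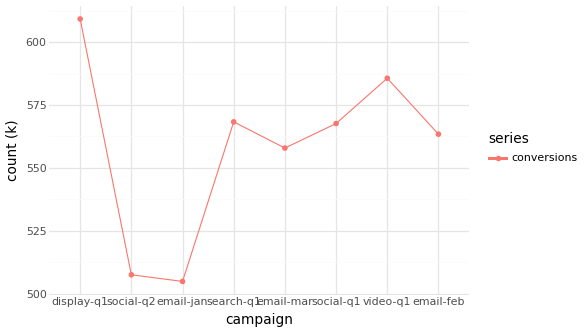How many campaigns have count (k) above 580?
Above 580: display-q1, video-q1.

2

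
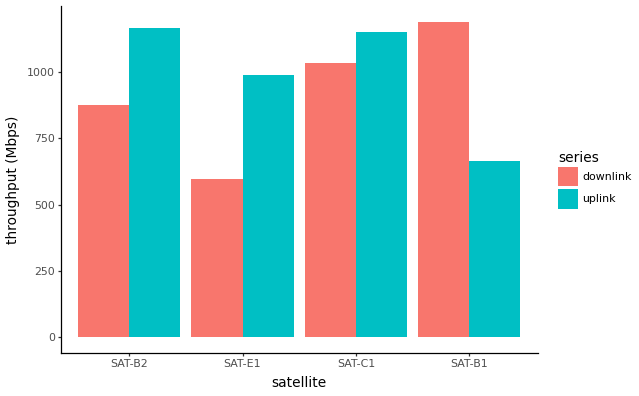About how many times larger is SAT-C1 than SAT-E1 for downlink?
SAT-C1 ≈ 1000, SAT-E1 ≈ 600; 1000/600 ≈ 1.67.

≈ 1.67×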